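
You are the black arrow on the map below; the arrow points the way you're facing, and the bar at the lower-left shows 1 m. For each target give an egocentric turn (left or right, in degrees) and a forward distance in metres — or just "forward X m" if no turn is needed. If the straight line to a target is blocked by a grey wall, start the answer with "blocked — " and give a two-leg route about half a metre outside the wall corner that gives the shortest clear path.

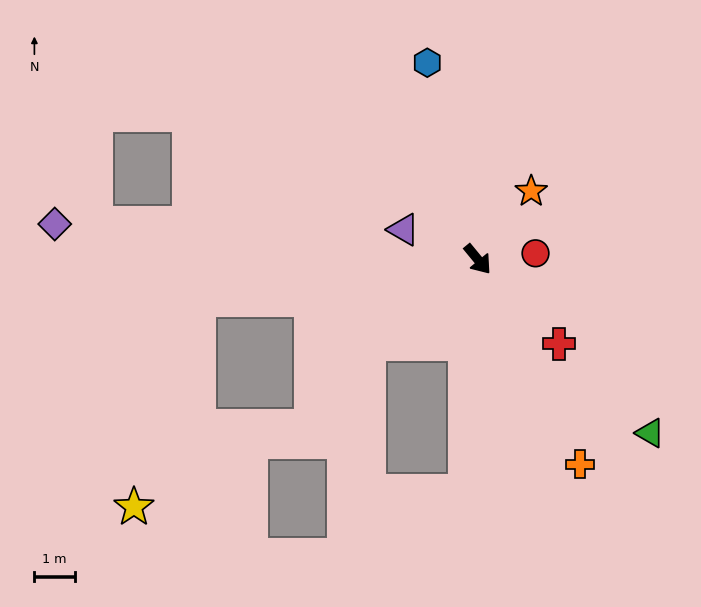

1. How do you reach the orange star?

turn left 102°, forward 2.1 m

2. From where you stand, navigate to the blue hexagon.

turn left 155°, forward 5.0 m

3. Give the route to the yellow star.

blocked — turn right 121°, forward 7.0 m, then turn left 64°, forward 5.4 m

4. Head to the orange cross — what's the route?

turn right 13°, forward 5.7 m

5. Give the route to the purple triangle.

turn right 151°, forward 2.0 m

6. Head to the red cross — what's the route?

turn left 4°, forward 2.9 m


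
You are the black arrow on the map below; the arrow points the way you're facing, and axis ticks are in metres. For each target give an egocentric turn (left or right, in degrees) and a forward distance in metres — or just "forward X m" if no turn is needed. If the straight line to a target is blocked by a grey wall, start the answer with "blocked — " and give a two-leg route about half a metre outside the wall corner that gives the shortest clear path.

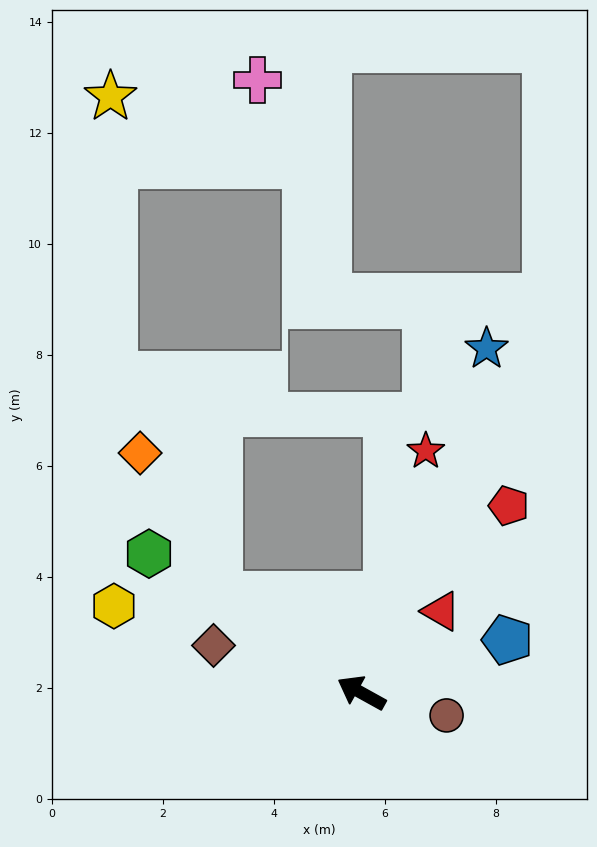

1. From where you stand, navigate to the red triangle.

turn right 105°, forward 2.1 m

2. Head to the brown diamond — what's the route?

turn left 11°, forward 2.8 m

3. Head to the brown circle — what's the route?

turn right 166°, forward 1.6 m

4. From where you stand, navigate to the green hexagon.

turn right 4°, forward 4.6 m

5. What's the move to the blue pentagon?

turn right 131°, forward 2.8 m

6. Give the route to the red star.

turn right 76°, forward 4.5 m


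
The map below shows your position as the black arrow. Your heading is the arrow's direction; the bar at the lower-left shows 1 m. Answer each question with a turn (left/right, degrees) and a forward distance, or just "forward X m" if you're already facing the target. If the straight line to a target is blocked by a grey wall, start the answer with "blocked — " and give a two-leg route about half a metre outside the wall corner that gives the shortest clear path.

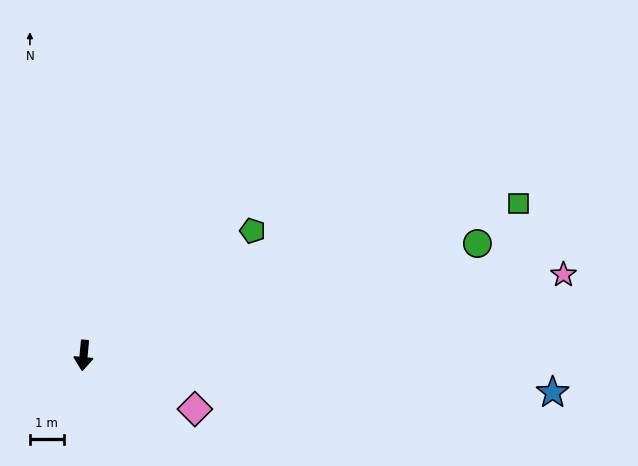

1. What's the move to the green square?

turn left 115°, forward 13.6 m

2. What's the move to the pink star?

turn left 105°, forward 14.3 m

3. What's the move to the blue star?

turn left 91°, forward 13.8 m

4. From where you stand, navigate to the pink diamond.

turn left 70°, forward 3.6 m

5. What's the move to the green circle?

turn left 111°, forward 12.0 m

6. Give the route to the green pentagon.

turn left 132°, forward 6.2 m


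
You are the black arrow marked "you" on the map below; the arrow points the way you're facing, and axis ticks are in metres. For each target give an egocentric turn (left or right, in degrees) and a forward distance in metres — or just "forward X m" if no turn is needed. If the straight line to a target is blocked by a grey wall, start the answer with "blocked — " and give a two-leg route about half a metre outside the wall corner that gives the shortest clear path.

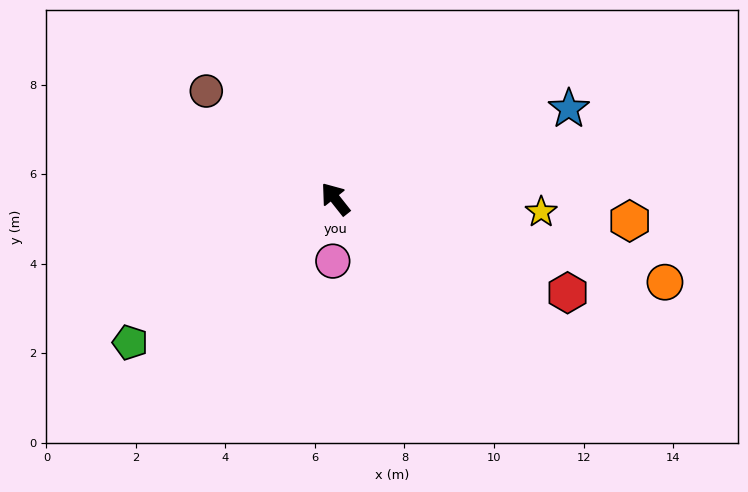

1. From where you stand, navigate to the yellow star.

turn right 132°, forward 4.6 m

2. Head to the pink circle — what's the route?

turn left 139°, forward 1.4 m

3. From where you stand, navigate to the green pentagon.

turn left 87°, forward 5.6 m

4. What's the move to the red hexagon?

turn right 150°, forward 5.6 m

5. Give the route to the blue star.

turn right 107°, forward 5.6 m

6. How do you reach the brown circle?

turn left 12°, forward 3.8 m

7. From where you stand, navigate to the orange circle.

turn right 143°, forward 7.6 m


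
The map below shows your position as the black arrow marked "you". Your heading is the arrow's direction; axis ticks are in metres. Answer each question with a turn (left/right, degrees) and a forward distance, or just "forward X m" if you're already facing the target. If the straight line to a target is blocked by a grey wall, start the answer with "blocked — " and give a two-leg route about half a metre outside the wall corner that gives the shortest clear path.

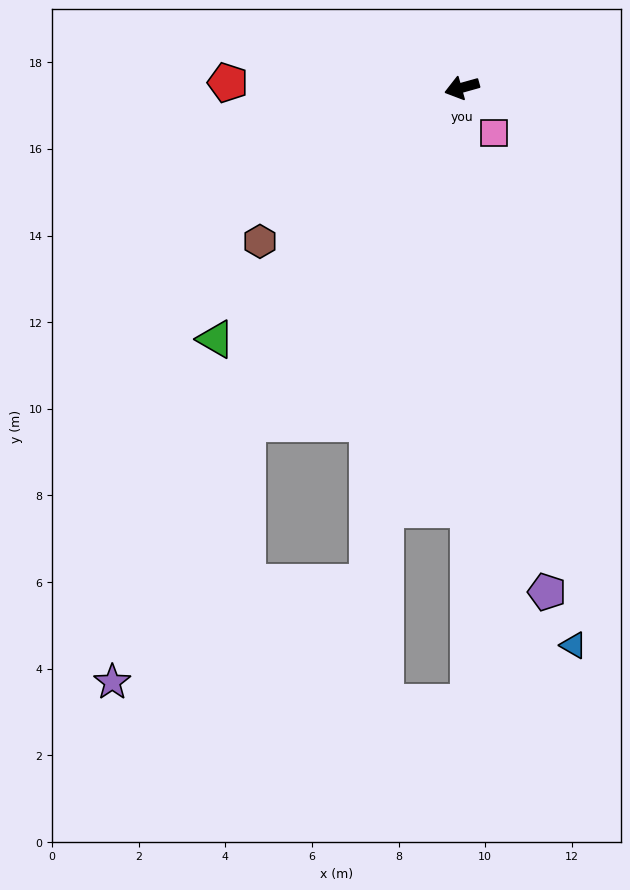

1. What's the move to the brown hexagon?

turn left 22°, forward 5.9 m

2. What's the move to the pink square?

turn left 110°, forward 1.3 m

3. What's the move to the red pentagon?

turn right 17°, forward 5.4 m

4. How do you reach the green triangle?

turn left 30°, forward 8.1 m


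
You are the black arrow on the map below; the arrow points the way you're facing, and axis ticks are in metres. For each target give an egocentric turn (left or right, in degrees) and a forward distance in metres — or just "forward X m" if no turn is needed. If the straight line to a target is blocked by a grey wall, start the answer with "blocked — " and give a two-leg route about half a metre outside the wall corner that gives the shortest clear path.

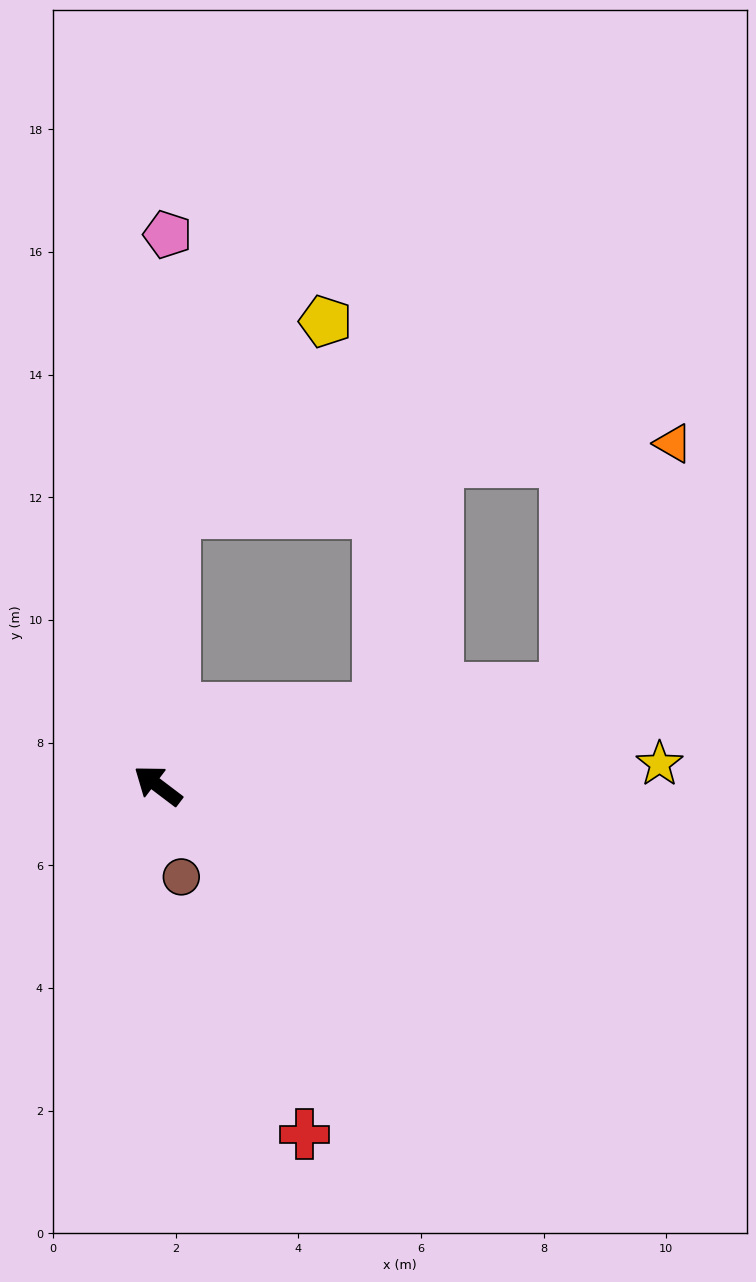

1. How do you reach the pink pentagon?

turn right 54°, forward 9.0 m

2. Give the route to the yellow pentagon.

blocked — turn right 56°, forward 4.5 m, then turn right 35°, forward 4.0 m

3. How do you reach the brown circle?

turn left 142°, forward 1.5 m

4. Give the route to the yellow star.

turn right 140°, forward 8.2 m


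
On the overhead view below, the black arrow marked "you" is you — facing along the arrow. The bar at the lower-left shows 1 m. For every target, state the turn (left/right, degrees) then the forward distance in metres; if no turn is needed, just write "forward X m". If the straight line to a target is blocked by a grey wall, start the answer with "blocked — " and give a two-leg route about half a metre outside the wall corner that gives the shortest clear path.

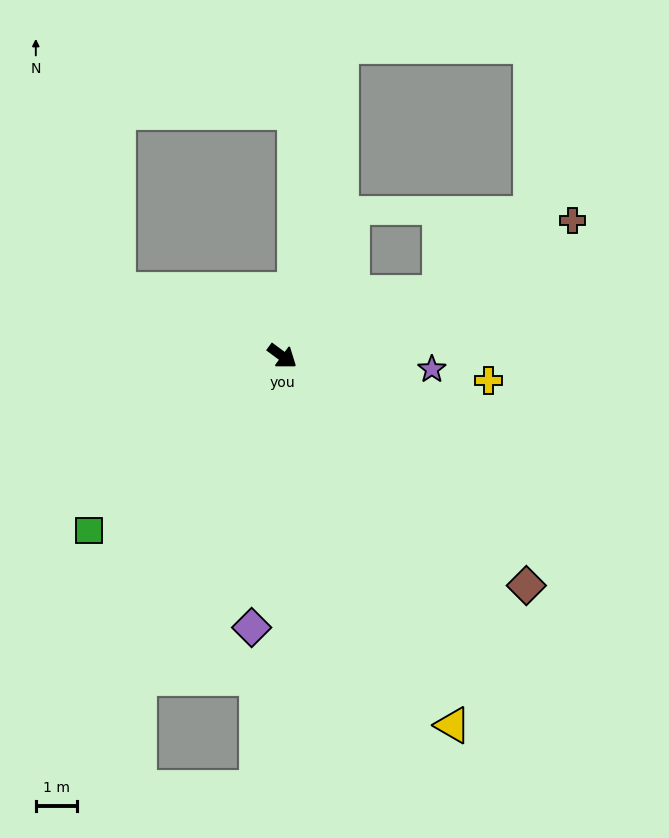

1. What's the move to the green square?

turn right 102°, forward 6.3 m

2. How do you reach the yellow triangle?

turn right 29°, forward 9.9 m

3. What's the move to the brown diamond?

turn right 7°, forward 8.2 m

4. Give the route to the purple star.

turn left 31°, forward 3.7 m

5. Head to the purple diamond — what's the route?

turn right 60°, forward 6.6 m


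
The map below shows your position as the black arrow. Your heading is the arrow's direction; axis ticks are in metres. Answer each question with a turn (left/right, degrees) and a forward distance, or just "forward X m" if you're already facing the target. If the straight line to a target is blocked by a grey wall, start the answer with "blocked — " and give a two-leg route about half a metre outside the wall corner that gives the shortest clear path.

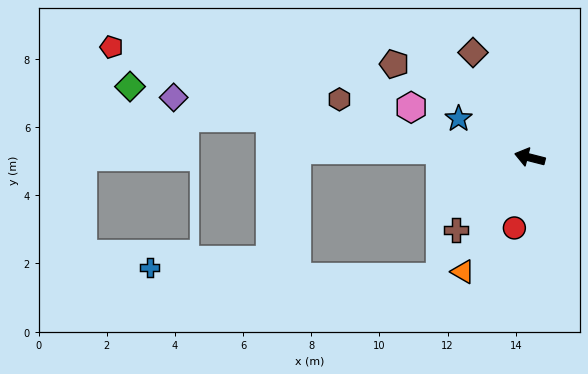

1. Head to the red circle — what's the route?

turn left 92°, forward 2.1 m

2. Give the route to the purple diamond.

turn left 5°, forward 10.6 m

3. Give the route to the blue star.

turn right 14°, forward 2.4 m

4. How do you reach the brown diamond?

turn right 47°, forward 3.5 m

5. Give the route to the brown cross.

turn left 59°, forward 3.0 m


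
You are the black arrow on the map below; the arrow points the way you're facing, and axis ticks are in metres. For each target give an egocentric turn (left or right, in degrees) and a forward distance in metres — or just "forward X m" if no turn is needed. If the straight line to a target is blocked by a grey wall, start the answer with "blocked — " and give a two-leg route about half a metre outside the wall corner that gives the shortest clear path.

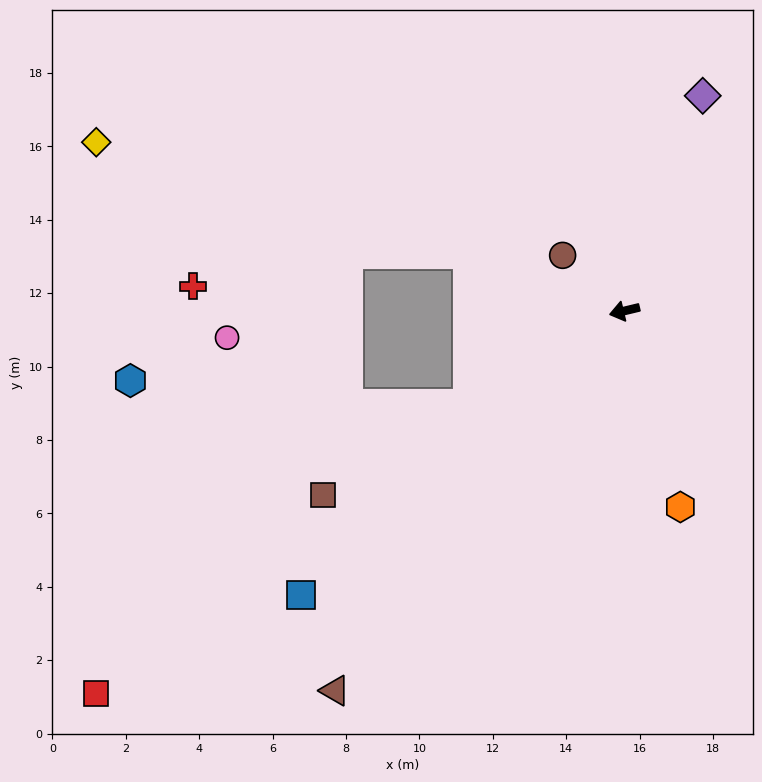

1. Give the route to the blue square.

turn left 28°, forward 11.7 m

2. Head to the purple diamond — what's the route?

turn right 123°, forward 6.2 m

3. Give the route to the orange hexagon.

turn left 92°, forward 5.6 m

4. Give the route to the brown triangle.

turn left 39°, forward 13.0 m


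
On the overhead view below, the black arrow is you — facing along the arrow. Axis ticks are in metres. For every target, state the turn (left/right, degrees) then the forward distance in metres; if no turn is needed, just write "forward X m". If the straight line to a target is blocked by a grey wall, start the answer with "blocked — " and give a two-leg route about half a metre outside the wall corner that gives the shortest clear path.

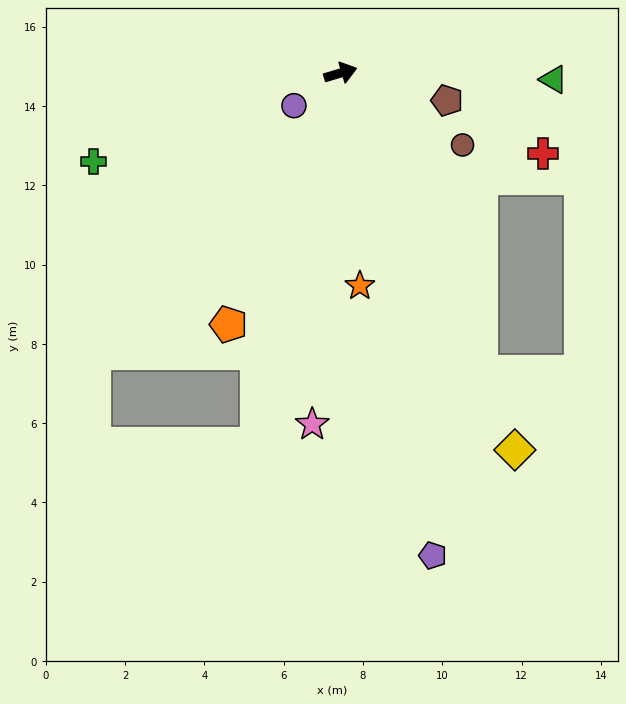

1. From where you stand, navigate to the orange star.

turn right 101°, forward 5.4 m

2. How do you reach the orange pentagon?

turn right 131°, forward 6.9 m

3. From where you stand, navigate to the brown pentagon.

turn right 31°, forward 2.8 m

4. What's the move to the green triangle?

turn right 18°, forward 5.4 m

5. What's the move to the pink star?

turn right 111°, forward 8.9 m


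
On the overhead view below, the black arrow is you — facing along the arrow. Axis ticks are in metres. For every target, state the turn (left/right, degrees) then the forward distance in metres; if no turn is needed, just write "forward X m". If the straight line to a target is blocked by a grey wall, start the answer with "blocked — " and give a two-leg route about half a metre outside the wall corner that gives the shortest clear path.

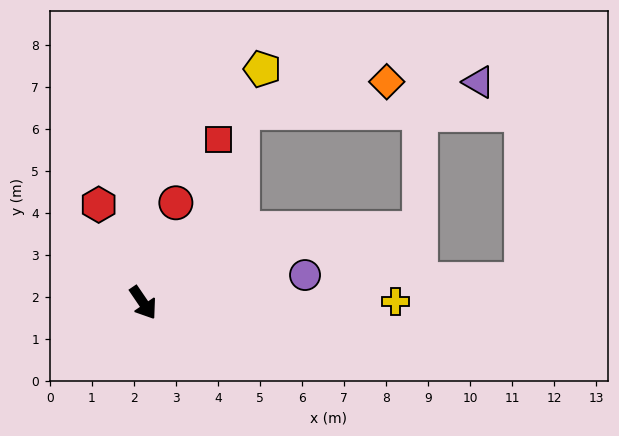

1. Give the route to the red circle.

turn left 128°, forward 2.5 m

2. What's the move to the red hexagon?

turn left 170°, forward 2.6 m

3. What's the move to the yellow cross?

turn left 56°, forward 6.0 m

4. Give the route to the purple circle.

turn left 65°, forward 3.9 m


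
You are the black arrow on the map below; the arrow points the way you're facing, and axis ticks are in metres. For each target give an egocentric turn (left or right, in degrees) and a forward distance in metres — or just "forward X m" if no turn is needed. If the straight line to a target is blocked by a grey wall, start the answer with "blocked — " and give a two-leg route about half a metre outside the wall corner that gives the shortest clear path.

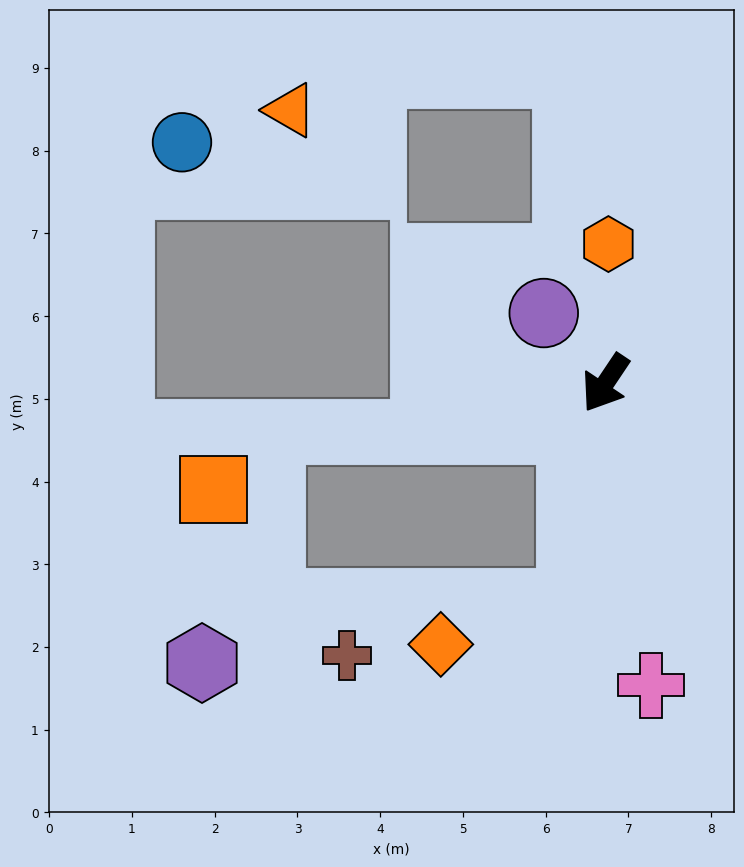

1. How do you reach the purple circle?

turn right 105°, forward 1.1 m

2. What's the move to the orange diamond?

blocked — turn left 25°, forward 2.7 m, then turn right 64°, forward 1.7 m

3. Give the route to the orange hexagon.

turn right 147°, forward 1.7 m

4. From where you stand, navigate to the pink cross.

turn left 42°, forward 3.7 m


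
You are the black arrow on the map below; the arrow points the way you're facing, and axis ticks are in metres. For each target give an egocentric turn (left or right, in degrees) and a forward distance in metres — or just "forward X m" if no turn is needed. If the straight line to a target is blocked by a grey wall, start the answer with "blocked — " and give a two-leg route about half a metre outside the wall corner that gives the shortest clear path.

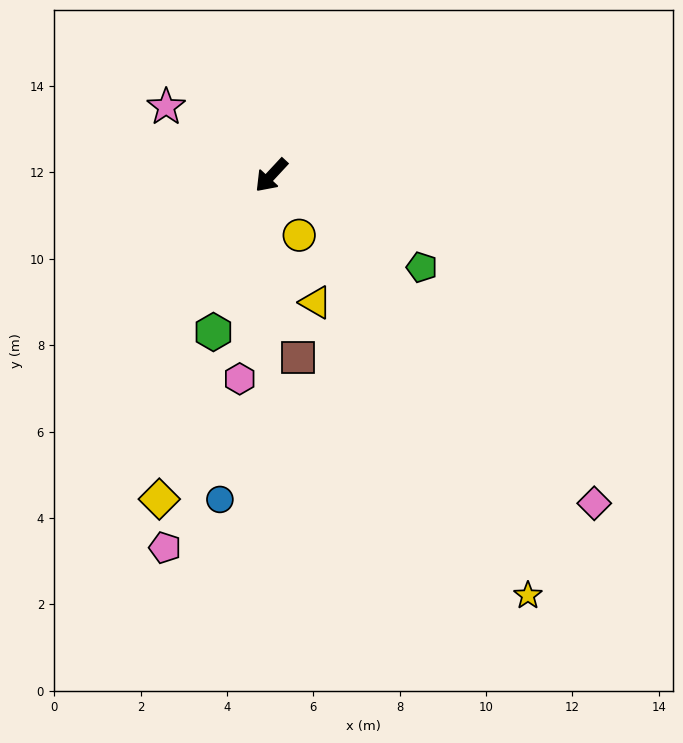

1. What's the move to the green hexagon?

turn left 23°, forward 3.9 m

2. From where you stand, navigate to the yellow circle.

turn left 68°, forward 1.5 m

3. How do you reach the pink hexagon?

turn left 34°, forward 4.8 m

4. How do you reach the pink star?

turn right 80°, forward 2.9 m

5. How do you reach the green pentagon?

turn left 101°, forward 4.1 m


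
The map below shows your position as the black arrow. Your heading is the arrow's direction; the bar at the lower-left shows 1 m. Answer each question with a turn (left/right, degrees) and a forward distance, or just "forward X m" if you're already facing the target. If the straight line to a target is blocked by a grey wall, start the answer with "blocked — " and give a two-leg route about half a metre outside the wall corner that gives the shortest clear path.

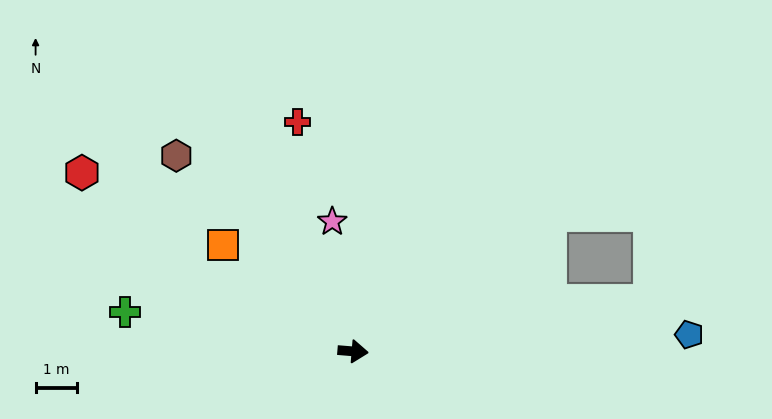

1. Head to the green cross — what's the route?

turn left 175°, forward 5.6 m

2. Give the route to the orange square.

turn left 145°, forward 4.1 m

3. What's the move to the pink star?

turn left 104°, forward 3.2 m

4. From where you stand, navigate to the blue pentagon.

turn left 8°, forward 8.2 m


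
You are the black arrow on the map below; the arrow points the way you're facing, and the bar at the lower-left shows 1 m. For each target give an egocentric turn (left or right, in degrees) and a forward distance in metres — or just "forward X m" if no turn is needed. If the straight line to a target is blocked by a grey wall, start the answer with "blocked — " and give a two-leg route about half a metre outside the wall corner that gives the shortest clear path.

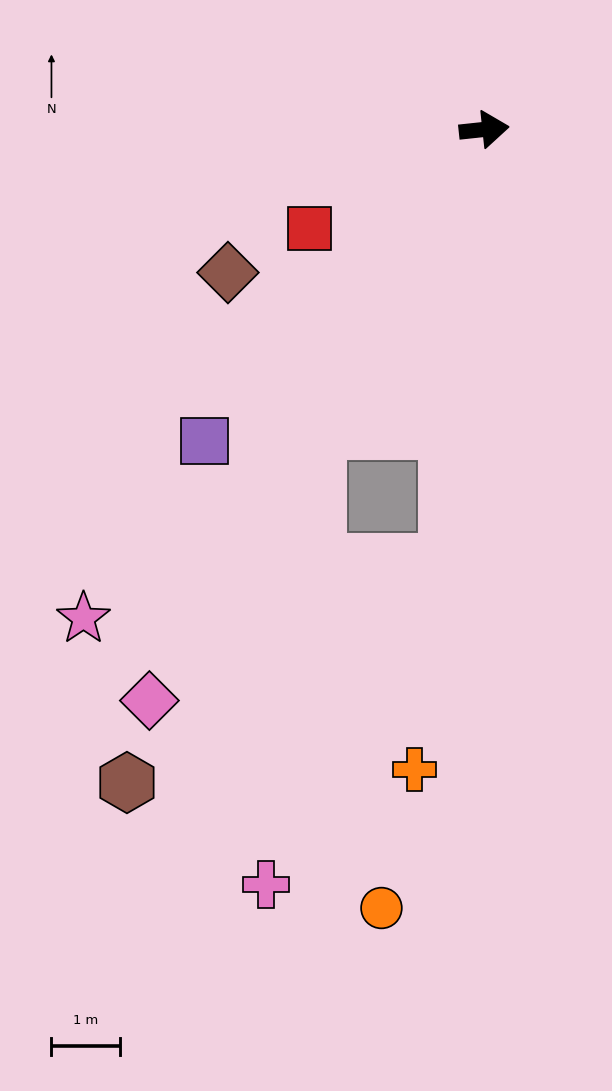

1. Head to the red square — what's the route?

turn right 157°, forward 2.9 m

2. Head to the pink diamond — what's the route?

turn right 126°, forward 9.7 m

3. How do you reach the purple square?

turn right 138°, forward 6.1 m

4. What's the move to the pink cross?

blocked — turn right 125°, forward 5.0 m, then turn left 23°, forward 6.7 m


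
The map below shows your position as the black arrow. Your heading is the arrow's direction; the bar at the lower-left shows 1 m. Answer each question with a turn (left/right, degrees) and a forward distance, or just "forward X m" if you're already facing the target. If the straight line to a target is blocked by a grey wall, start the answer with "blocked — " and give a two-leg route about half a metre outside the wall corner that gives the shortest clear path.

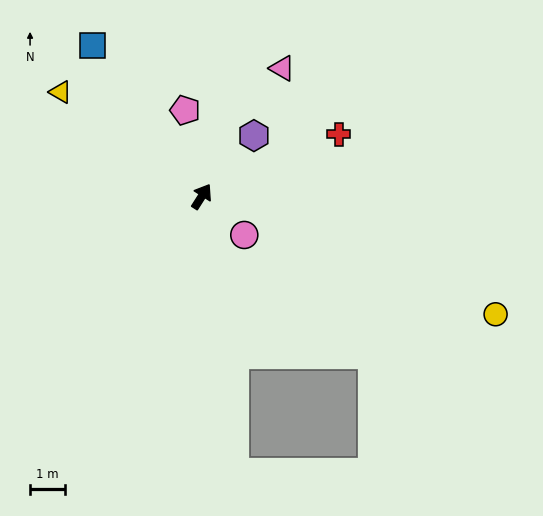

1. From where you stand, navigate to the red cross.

turn right 33°, forward 4.3 m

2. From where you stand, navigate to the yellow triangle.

turn left 86°, forward 5.1 m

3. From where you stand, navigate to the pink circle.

turn right 100°, forward 1.7 m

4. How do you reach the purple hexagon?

turn right 8°, forward 2.3 m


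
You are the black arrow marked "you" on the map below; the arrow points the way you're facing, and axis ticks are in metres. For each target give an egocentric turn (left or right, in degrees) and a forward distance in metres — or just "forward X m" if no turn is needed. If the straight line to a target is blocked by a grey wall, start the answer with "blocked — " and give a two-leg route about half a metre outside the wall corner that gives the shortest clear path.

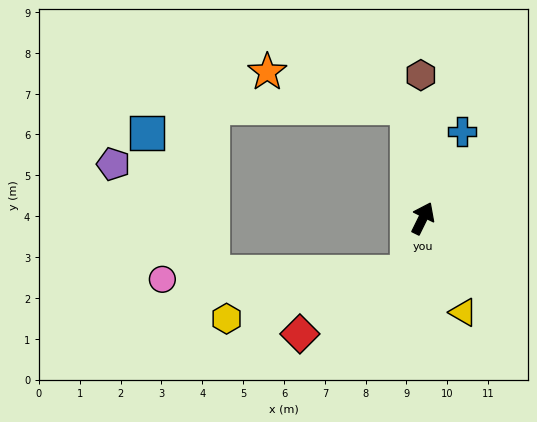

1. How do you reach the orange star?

blocked — turn left 34°, forward 2.7 m, then turn left 68°, forward 3.5 m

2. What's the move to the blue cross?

turn left 2°, forward 2.3 m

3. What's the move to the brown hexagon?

turn left 27°, forward 3.5 m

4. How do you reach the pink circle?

blocked — turn right 170°, forward 1.4 m, then turn right 72°, forward 6.0 m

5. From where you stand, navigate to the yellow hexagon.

blocked — turn right 170°, forward 1.4 m, then turn right 59°, forward 4.6 m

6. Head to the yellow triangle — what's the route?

turn right 131°, forward 2.5 m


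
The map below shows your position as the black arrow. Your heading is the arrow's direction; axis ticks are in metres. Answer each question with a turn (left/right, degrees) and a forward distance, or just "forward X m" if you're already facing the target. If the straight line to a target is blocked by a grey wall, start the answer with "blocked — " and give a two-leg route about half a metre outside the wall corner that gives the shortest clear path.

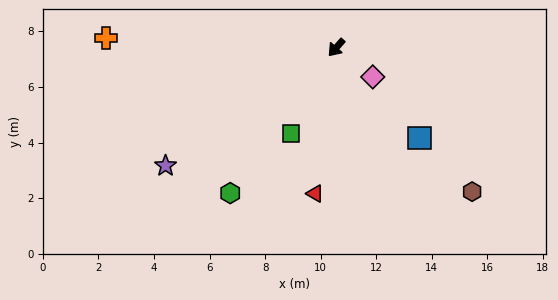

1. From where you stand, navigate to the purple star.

turn right 14°, forward 7.5 m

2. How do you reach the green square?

turn left 13°, forward 3.5 m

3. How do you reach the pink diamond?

turn left 93°, forward 1.7 m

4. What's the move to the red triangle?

turn left 33°, forward 5.3 m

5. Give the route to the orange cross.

turn right 51°, forward 8.3 m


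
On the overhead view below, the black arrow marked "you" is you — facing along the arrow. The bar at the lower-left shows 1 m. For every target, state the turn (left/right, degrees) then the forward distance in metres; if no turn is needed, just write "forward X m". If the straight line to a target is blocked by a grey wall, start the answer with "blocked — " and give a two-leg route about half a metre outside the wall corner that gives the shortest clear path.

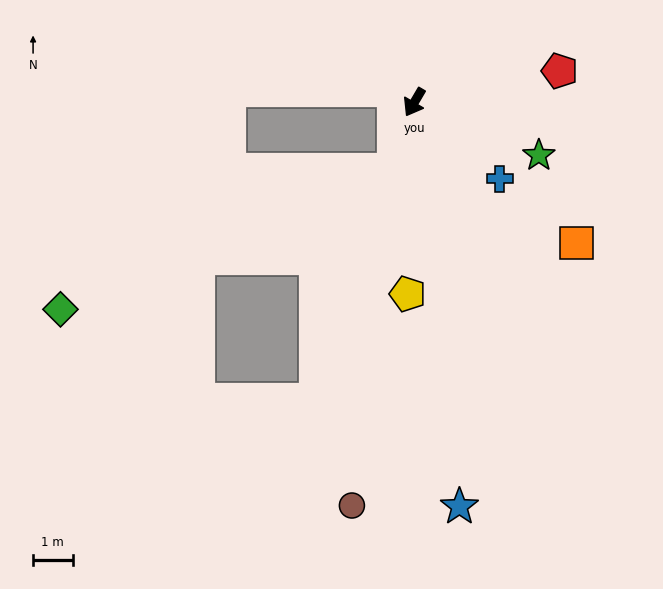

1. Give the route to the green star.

turn left 97°, forward 3.4 m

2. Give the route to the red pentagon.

turn left 133°, forward 3.8 m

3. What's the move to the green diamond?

blocked — turn left 14°, forward 1.8 m, then turn right 51°, forward 9.2 m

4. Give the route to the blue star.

turn left 37°, forward 10.3 m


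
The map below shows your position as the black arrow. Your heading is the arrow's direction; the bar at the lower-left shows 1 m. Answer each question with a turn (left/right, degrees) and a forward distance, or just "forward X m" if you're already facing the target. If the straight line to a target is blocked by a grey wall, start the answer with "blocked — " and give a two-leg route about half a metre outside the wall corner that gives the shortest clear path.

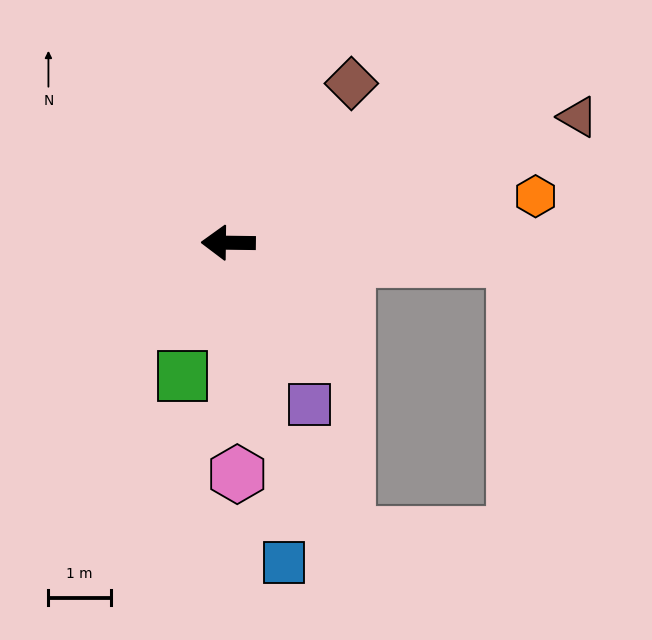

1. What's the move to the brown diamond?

turn right 127°, forward 3.2 m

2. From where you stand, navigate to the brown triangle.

turn right 159°, forward 6.0 m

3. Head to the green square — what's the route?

turn left 72°, forward 2.3 m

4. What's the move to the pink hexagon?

turn left 93°, forward 3.7 m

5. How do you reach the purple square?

turn left 117°, forward 2.9 m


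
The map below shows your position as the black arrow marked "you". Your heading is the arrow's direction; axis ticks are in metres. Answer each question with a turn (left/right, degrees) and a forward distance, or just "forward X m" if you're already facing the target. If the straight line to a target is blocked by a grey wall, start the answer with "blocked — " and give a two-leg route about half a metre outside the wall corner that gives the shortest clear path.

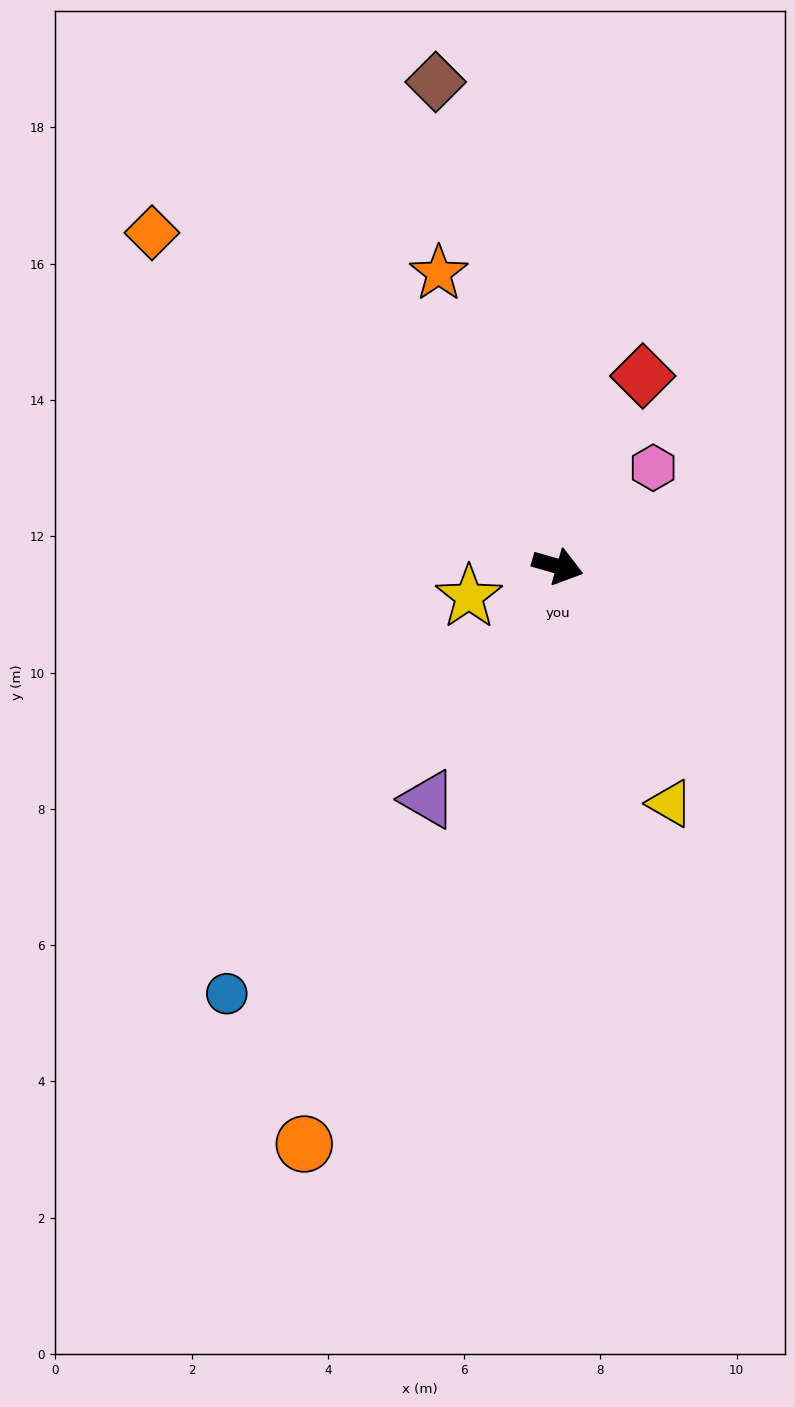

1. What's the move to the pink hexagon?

turn left 62°, forward 2.0 m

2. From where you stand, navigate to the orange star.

turn left 128°, forward 4.6 m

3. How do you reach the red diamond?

turn left 82°, forward 3.1 m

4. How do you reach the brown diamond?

turn left 120°, forward 7.3 m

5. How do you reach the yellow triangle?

turn right 49°, forward 3.9 m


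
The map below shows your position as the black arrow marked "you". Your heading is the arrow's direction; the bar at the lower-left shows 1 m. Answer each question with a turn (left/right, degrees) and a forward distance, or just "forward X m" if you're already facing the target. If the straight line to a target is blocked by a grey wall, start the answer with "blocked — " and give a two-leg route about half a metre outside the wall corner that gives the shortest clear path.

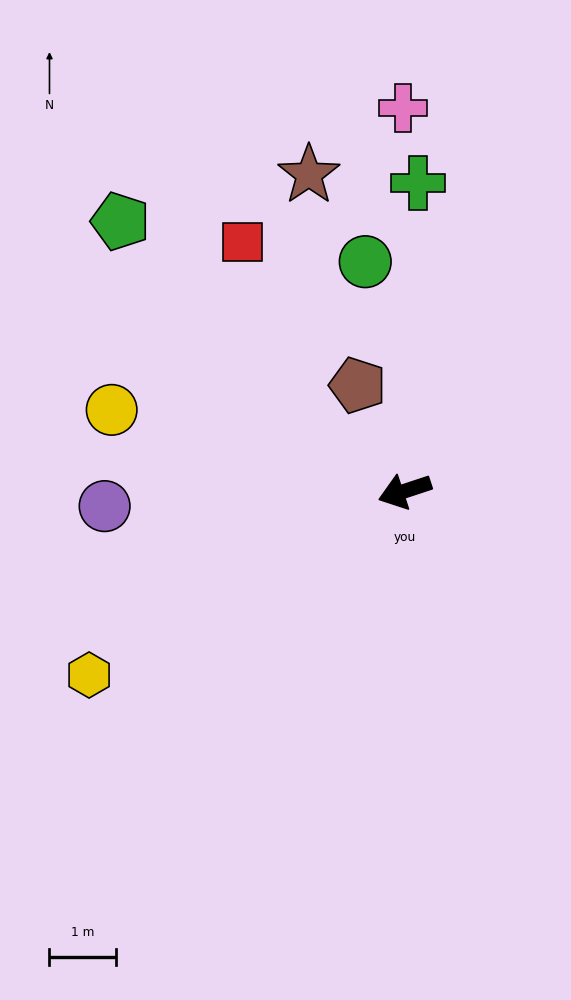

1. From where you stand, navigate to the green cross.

turn right 111°, forward 4.7 m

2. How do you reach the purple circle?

turn right 15°, forward 4.5 m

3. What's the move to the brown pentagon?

turn right 84°, forward 1.7 m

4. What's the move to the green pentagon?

turn right 62°, forward 5.9 m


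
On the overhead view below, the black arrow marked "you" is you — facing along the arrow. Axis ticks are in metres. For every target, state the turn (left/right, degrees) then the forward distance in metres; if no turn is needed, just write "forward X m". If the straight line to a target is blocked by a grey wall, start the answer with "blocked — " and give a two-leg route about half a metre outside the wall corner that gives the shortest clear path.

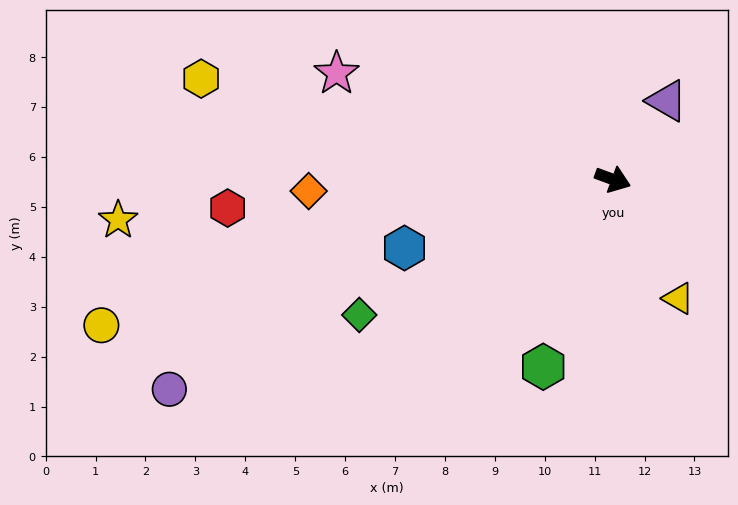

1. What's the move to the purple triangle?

turn left 76°, forward 1.9 m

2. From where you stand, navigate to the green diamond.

turn right 132°, forward 5.8 m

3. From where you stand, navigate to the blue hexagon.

turn right 142°, forward 4.4 m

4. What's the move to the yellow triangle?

turn right 41°, forward 2.7 m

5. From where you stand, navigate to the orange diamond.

turn right 158°, forward 6.1 m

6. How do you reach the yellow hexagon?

turn right 174°, forward 8.5 m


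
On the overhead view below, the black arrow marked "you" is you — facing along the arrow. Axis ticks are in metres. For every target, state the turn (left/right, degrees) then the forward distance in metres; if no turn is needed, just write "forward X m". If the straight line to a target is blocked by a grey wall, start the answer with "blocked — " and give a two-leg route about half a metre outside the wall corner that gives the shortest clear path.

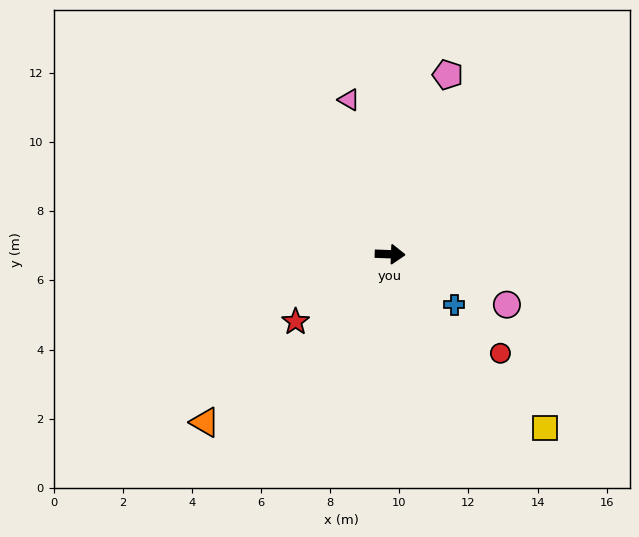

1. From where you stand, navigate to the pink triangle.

turn left 107°, forward 4.6 m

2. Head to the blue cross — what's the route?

turn right 36°, forward 2.4 m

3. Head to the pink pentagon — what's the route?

turn left 74°, forward 5.5 m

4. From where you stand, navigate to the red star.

turn right 142°, forward 3.4 m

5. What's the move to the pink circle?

turn right 21°, forward 3.7 m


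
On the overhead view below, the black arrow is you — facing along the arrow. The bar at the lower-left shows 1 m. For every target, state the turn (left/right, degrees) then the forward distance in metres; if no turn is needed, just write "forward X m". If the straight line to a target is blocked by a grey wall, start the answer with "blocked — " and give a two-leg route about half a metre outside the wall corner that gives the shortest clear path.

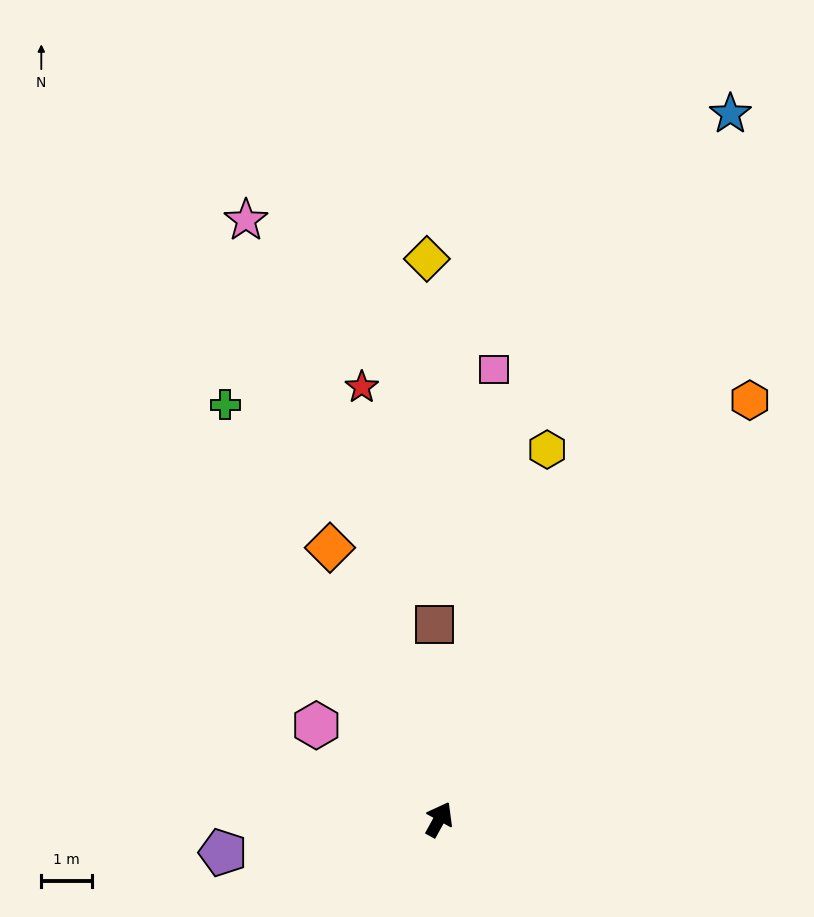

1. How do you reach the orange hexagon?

turn right 8°, forward 10.4 m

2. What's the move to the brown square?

turn left 30°, forward 3.9 m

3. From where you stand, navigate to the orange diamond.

turn left 51°, forward 5.8 m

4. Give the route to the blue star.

turn left 6°, forward 15.2 m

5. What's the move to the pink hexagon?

turn left 81°, forward 3.1 m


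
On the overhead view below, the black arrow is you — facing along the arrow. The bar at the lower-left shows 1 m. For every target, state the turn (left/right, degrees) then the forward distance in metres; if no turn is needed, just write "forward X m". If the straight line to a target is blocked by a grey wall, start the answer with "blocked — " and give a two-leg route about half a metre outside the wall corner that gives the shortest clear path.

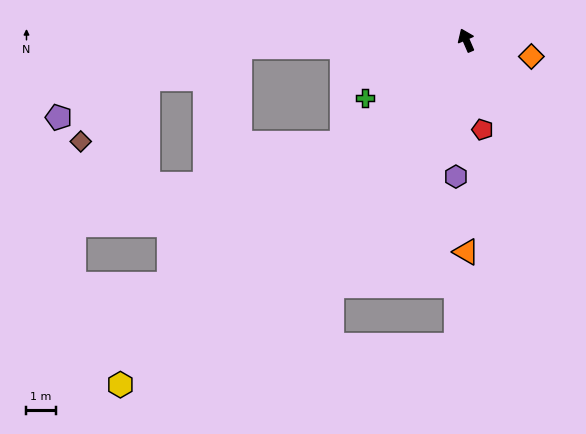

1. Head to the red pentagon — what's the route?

turn left 167°, forward 3.1 m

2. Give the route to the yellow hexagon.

turn left 111°, forward 16.7 m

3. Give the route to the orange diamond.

turn right 127°, forward 2.3 m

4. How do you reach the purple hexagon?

turn left 152°, forward 4.7 m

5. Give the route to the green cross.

turn left 96°, forward 4.0 m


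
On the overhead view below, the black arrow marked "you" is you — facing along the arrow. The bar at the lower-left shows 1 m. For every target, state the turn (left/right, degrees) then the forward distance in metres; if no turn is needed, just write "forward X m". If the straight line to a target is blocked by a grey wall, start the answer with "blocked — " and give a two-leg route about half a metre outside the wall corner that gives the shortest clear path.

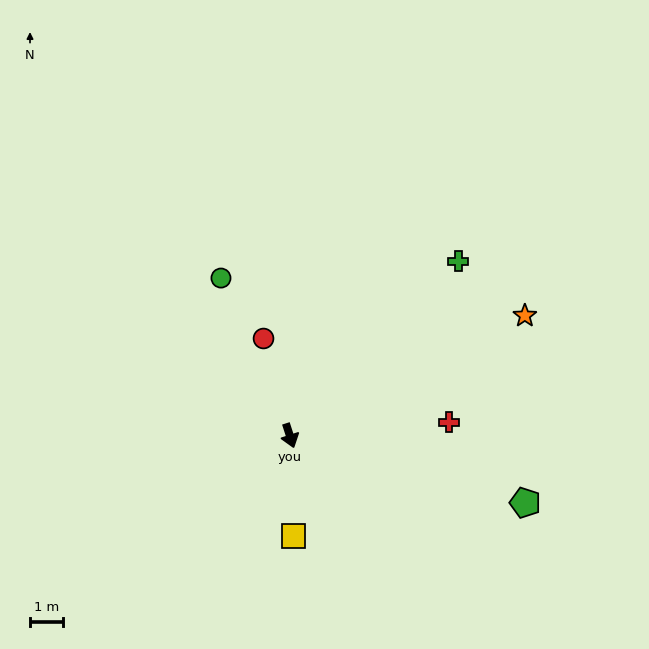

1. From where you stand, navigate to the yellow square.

turn right 16°, forward 3.1 m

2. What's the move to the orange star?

turn left 99°, forward 8.1 m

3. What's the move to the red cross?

turn left 77°, forward 4.9 m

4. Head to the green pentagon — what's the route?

turn left 56°, forward 7.5 m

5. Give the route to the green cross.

turn left 118°, forward 7.4 m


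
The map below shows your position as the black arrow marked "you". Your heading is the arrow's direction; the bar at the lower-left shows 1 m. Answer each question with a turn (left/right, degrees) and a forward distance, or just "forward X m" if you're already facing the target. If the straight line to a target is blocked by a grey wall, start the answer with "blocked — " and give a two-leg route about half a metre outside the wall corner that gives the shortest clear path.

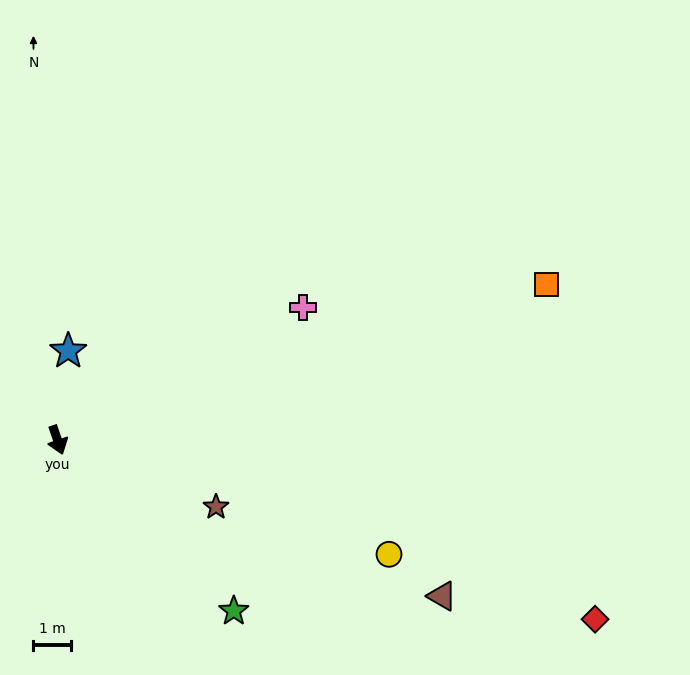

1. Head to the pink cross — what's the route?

turn left 100°, forward 7.5 m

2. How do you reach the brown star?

turn left 48°, forward 4.6 m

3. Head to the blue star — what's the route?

turn left 154°, forward 2.4 m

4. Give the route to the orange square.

turn left 89°, forward 13.8 m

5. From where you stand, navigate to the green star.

turn left 27°, forward 6.6 m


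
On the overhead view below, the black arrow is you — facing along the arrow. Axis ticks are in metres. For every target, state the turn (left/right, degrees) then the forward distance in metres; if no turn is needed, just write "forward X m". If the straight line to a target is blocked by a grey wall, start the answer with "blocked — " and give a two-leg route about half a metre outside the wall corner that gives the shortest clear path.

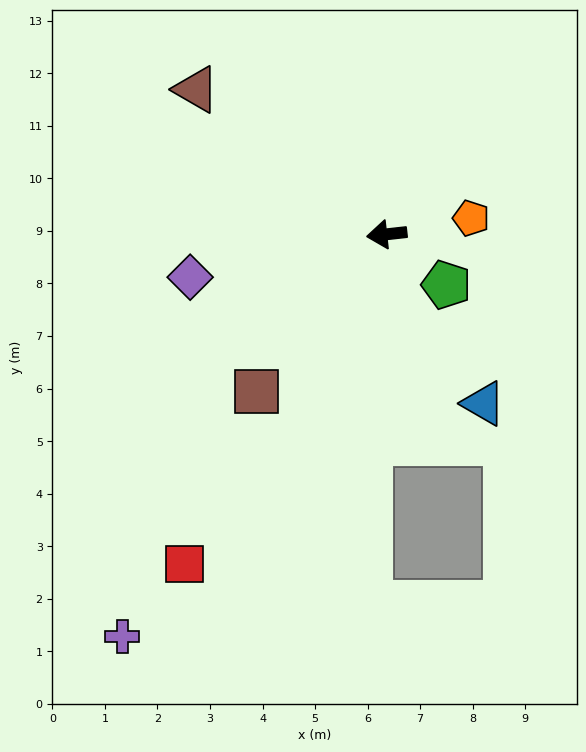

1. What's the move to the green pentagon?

turn left 133°, forward 1.5 m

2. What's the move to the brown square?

turn left 44°, forward 3.9 m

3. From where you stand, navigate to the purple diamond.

turn left 6°, forward 3.8 m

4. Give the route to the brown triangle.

turn right 44°, forward 4.6 m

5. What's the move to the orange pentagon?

turn right 176°, forward 1.6 m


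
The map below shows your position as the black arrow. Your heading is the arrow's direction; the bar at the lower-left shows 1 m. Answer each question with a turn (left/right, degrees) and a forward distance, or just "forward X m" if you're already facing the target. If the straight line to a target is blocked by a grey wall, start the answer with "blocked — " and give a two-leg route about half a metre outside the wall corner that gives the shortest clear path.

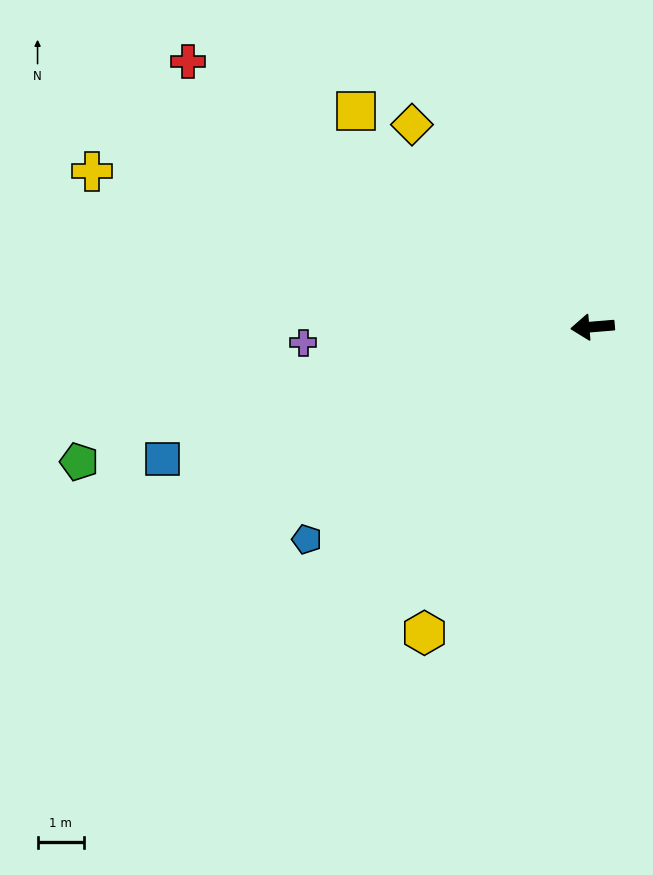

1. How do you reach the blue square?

turn left 12°, forward 9.6 m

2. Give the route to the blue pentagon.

turn left 32°, forward 7.6 m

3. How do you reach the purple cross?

forward 6.2 m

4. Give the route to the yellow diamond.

turn right 53°, forward 5.8 m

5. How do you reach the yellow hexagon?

turn left 56°, forward 7.5 m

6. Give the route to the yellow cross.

turn right 22°, forward 11.2 m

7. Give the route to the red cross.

turn right 38°, forward 10.4 m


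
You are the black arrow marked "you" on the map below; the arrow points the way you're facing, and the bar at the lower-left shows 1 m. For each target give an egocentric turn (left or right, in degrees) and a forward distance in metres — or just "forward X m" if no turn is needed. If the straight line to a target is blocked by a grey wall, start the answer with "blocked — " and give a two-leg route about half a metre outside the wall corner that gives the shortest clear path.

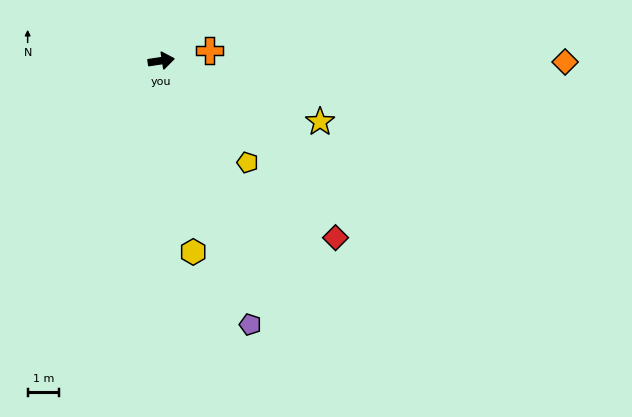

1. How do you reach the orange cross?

turn left 3°, forward 1.6 m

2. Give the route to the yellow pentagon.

turn right 58°, forward 4.3 m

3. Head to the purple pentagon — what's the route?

turn right 80°, forward 8.9 m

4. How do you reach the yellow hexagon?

turn right 89°, forward 6.2 m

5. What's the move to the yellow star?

turn right 30°, forward 5.4 m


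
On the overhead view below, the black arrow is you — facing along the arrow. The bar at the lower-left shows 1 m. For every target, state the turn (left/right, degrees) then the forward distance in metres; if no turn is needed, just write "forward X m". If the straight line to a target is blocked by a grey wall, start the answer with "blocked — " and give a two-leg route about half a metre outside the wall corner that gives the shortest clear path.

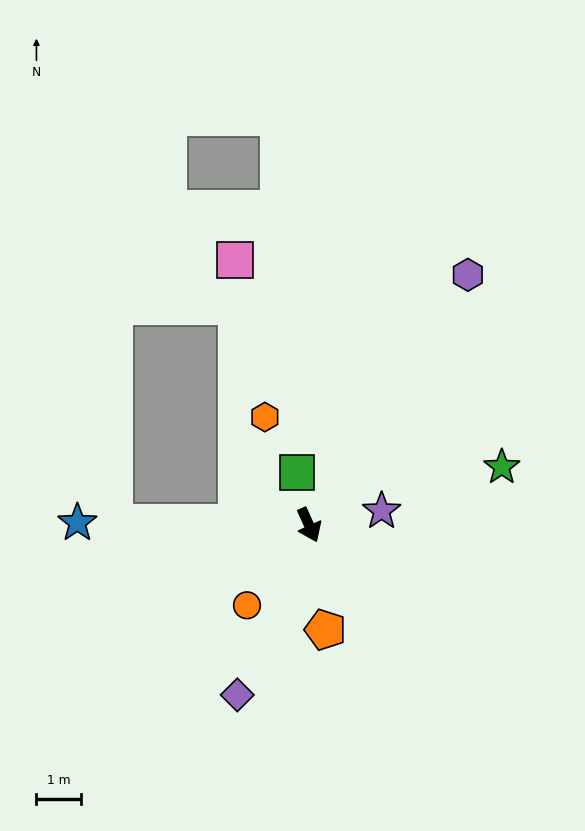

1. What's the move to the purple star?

turn left 77°, forward 1.7 m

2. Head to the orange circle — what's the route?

turn right 62°, forward 2.3 m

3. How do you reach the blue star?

turn right 115°, forward 5.2 m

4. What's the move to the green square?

turn left 169°, forward 1.2 m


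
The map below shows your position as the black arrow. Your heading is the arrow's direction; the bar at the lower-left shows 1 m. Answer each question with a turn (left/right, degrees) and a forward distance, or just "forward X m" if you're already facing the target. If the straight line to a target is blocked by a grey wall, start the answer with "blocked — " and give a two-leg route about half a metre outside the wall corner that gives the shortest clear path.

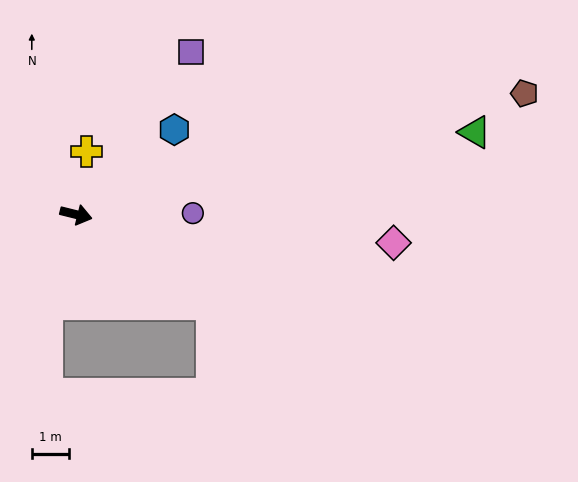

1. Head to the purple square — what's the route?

turn left 69°, forward 5.3 m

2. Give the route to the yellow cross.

turn left 94°, forward 1.7 m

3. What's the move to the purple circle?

turn left 15°, forward 3.1 m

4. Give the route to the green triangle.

turn left 26°, forward 10.9 m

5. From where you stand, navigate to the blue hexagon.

turn left 55°, forward 3.5 m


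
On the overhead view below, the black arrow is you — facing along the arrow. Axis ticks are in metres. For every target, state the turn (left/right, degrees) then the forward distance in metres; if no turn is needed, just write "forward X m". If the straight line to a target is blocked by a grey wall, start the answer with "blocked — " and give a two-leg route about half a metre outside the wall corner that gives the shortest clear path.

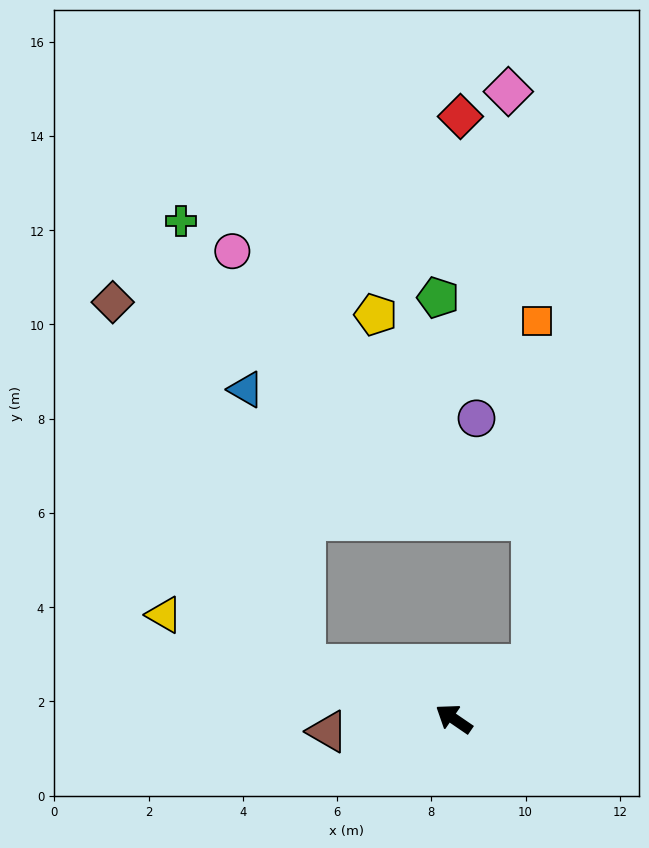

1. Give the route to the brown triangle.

turn left 40°, forward 2.7 m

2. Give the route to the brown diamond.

blocked — turn left 14°, forward 3.3 m, then turn right 42°, forward 8.7 m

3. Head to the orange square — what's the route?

blocked — turn right 110°, forward 2.0 m, then turn left 53°, forward 7.3 m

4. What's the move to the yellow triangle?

turn left 15°, forward 6.5 m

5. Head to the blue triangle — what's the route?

blocked — turn left 14°, forward 3.3 m, then turn right 57°, forward 6.0 m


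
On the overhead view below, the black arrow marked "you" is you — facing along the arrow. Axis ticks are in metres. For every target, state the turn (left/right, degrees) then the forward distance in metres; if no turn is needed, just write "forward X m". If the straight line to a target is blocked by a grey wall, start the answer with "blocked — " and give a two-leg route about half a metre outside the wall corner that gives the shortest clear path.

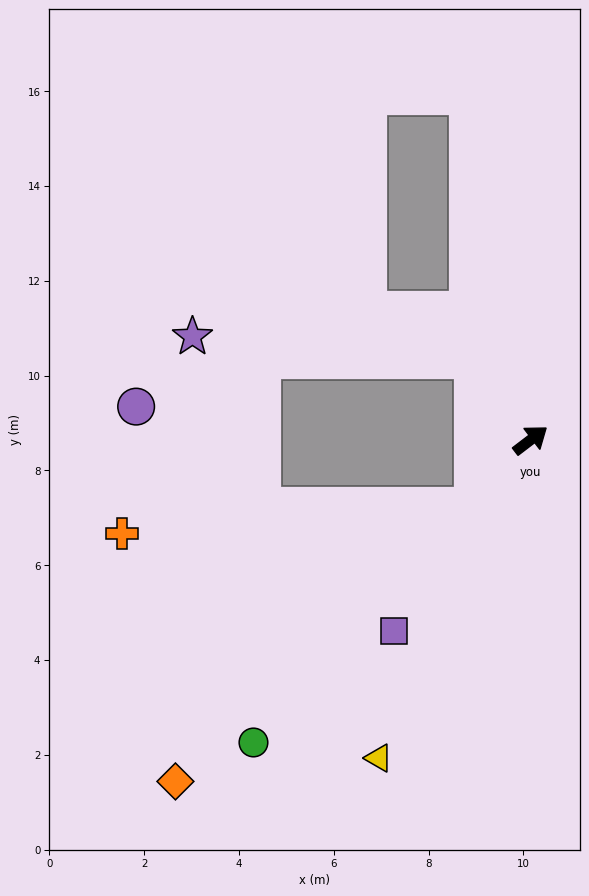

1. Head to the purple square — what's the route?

turn right 163°, forward 5.0 m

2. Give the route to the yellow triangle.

turn right 153°, forward 7.4 m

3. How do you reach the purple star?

blocked — turn left 87°, forward 2.1 m, then turn left 51°, forward 6.0 m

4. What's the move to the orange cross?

blocked — turn right 167°, forward 1.9 m, then turn right 46°, forward 7.5 m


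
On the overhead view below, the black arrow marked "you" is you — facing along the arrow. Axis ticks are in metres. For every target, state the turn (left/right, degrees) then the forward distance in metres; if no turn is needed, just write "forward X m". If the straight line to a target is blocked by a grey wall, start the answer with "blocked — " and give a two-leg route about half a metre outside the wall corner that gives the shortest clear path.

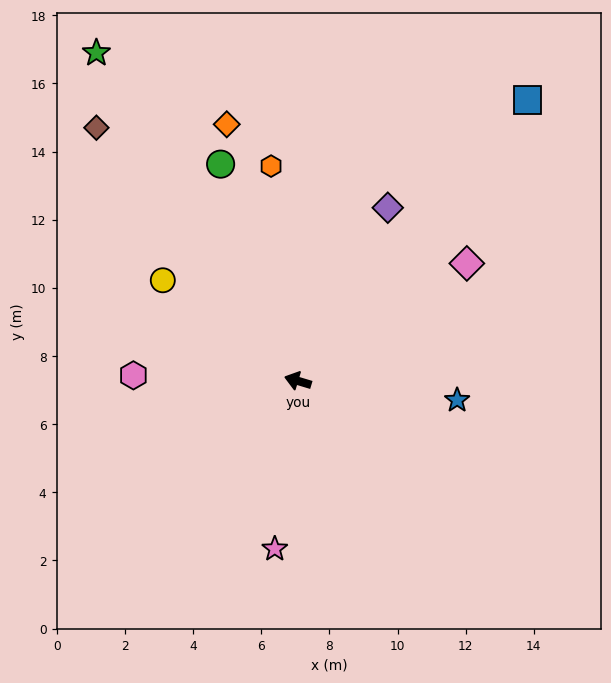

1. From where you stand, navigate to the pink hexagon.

turn left 15°, forward 4.8 m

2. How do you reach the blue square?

turn right 113°, forward 10.7 m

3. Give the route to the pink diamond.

turn right 128°, forward 6.0 m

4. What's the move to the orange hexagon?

turn right 66°, forward 6.4 m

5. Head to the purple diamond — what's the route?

turn right 101°, forward 5.7 m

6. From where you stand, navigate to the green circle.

turn right 54°, forward 6.8 m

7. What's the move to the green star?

turn right 42°, forward 11.3 m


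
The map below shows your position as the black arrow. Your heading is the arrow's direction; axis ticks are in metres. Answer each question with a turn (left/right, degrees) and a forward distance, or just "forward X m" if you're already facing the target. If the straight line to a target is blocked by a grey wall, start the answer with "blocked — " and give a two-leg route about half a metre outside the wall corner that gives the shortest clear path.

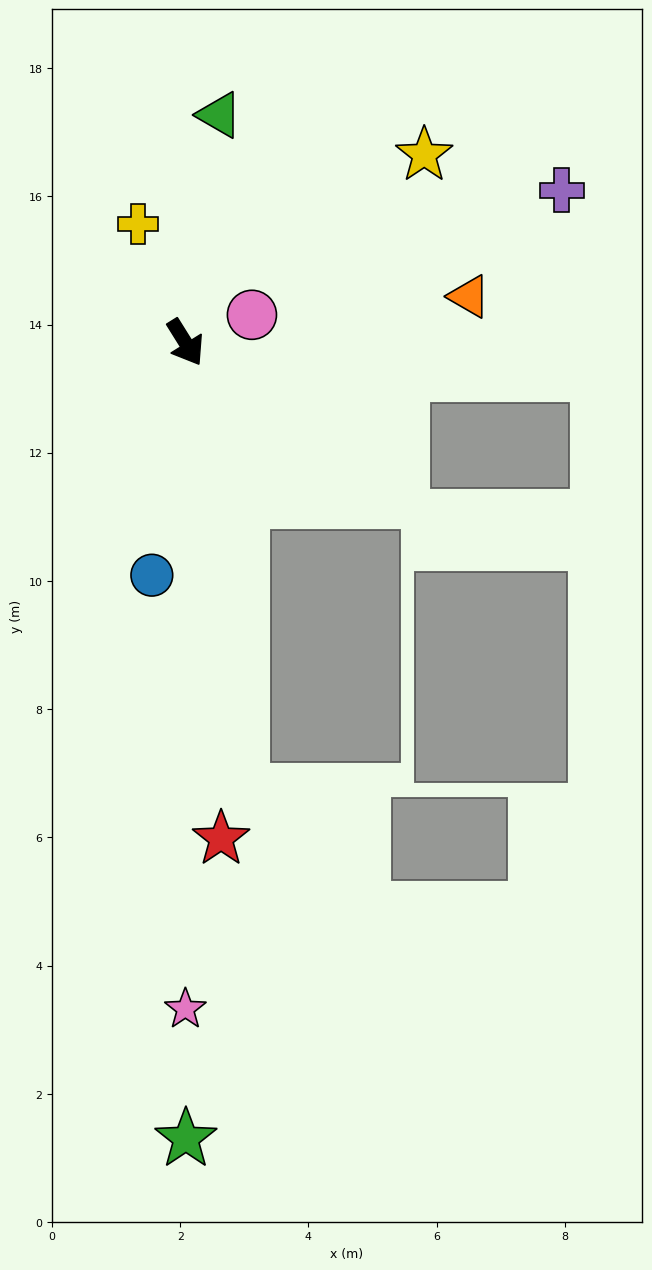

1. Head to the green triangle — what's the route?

turn left 140°, forward 3.6 m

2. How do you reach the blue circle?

turn right 40°, forward 3.7 m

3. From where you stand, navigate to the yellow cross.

turn left 170°, forward 2.0 m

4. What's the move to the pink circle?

turn left 81°, forward 1.1 m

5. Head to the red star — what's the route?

turn right 28°, forward 7.8 m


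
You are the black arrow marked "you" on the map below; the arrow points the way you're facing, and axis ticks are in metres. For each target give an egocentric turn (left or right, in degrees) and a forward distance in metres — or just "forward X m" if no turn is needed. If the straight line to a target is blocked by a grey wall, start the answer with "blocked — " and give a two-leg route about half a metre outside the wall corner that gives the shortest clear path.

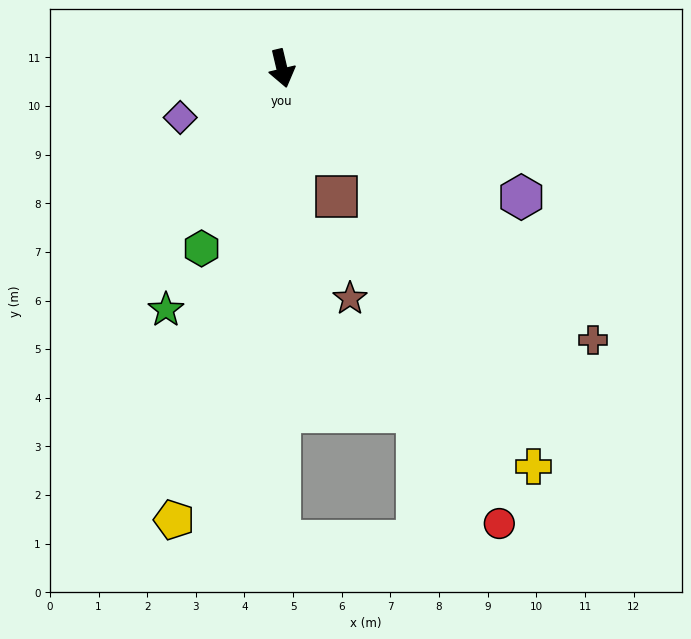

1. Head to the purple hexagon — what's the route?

turn left 48°, forward 5.6 m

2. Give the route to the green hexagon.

turn right 37°, forward 4.1 m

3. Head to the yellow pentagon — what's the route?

turn right 27°, forward 9.5 m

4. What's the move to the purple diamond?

turn right 78°, forward 2.3 m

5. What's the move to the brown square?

turn left 10°, forward 2.9 m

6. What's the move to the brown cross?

turn left 36°, forward 8.5 m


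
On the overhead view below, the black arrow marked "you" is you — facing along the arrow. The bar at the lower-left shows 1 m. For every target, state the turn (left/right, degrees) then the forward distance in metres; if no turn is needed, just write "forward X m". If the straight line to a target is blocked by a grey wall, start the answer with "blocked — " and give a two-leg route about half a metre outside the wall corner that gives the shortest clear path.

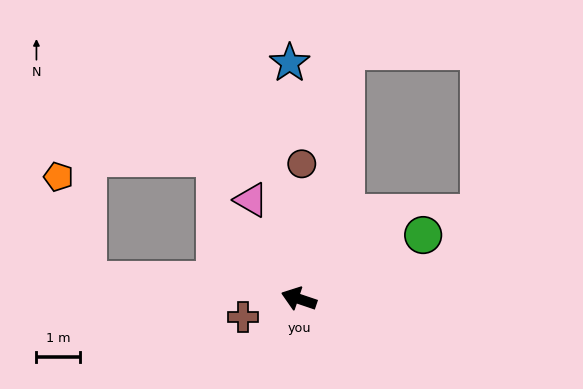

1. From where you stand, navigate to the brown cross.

turn left 37°, forward 1.3 m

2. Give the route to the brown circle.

turn right 73°, forward 3.1 m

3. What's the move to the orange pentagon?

blocked — turn left 13°, forward 4.8 m, then turn right 68°, forward 2.4 m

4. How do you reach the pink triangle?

turn right 46°, forward 2.5 m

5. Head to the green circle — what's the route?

turn right 134°, forward 3.2 m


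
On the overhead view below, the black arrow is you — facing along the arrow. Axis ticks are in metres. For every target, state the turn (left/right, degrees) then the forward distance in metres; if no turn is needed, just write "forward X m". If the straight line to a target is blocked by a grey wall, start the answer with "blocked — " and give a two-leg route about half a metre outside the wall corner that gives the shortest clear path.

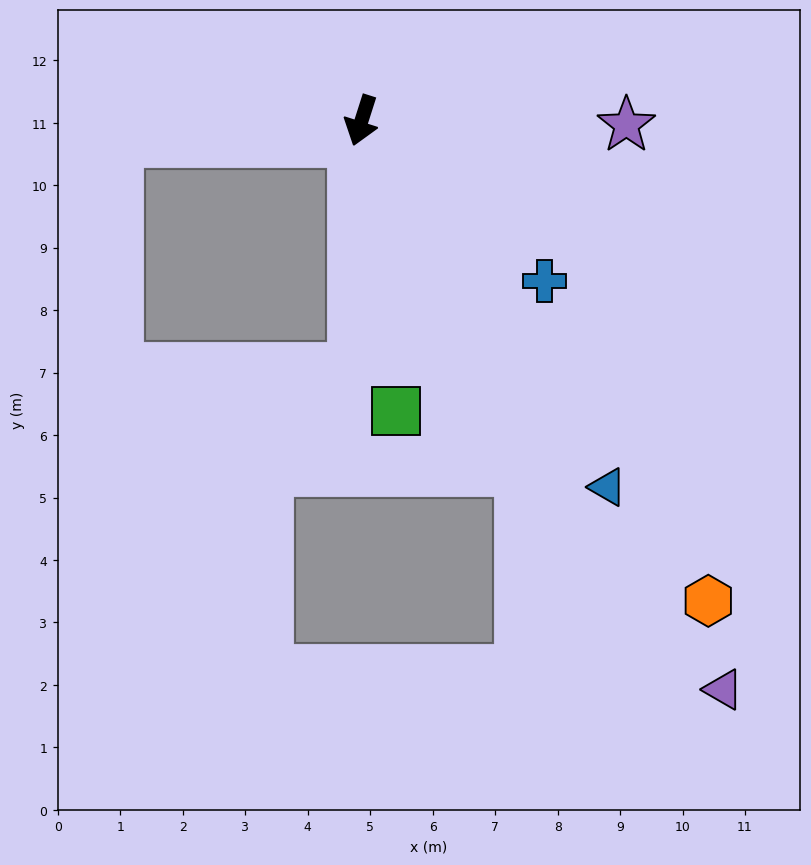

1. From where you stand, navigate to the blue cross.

turn left 66°, forward 3.9 m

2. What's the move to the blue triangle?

turn left 52°, forward 7.1 m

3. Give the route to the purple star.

turn left 107°, forward 4.2 m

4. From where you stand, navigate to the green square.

turn left 25°, forward 4.7 m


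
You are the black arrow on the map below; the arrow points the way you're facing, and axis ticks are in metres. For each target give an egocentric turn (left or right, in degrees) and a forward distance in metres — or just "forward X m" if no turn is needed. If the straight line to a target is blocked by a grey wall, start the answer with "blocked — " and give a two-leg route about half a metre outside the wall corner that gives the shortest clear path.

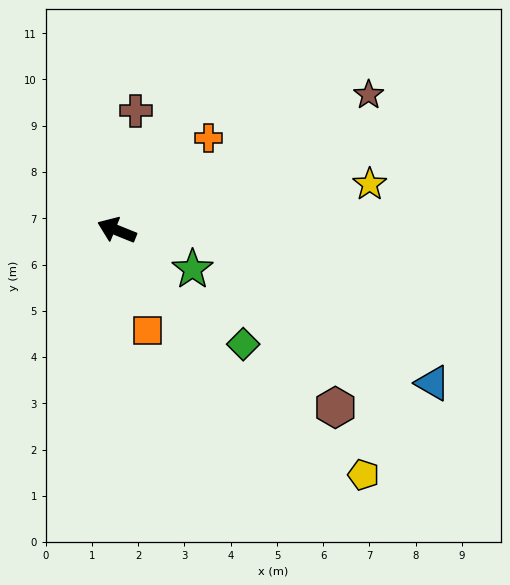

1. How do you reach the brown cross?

turn right 77°, forward 2.6 m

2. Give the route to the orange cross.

turn right 113°, forward 2.8 m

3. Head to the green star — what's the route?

turn left 175°, forward 1.8 m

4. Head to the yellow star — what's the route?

turn right 148°, forward 5.6 m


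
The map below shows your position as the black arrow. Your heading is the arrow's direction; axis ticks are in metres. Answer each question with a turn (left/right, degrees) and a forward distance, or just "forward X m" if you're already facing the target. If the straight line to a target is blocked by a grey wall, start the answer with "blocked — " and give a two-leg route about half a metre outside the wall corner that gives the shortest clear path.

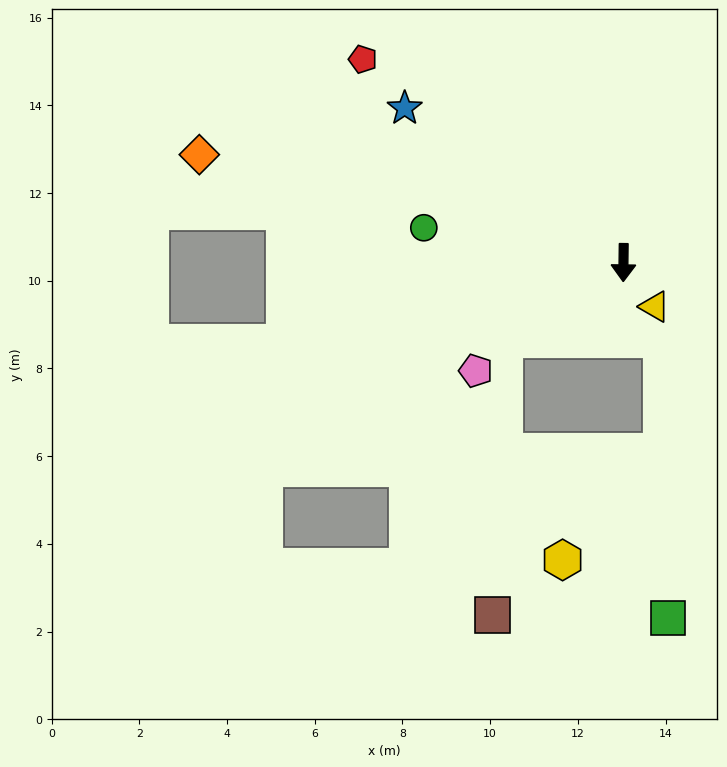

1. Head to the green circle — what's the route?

turn right 99°, forward 4.6 m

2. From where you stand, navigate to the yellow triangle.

turn left 36°, forward 1.2 m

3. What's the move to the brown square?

blocked — turn right 57°, forward 3.2 m, then turn left 55°, forward 6.3 m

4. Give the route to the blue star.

turn right 124°, forward 6.1 m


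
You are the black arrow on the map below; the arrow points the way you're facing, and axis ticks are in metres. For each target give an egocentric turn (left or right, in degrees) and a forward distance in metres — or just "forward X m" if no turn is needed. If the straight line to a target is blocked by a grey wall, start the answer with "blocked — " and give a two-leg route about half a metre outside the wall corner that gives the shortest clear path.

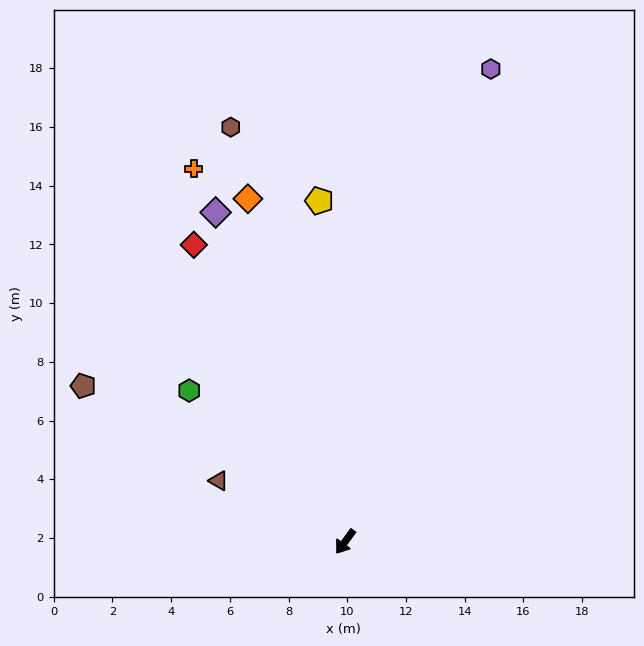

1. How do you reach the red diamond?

turn right 117°, forward 11.3 m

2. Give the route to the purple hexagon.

turn right 161°, forward 16.8 m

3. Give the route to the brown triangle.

turn right 80°, forward 4.8 m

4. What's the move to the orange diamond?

turn right 128°, forward 12.1 m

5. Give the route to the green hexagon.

turn right 98°, forward 7.4 m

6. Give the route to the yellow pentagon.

turn right 140°, forward 11.6 m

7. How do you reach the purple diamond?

turn right 122°, forward 12.1 m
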